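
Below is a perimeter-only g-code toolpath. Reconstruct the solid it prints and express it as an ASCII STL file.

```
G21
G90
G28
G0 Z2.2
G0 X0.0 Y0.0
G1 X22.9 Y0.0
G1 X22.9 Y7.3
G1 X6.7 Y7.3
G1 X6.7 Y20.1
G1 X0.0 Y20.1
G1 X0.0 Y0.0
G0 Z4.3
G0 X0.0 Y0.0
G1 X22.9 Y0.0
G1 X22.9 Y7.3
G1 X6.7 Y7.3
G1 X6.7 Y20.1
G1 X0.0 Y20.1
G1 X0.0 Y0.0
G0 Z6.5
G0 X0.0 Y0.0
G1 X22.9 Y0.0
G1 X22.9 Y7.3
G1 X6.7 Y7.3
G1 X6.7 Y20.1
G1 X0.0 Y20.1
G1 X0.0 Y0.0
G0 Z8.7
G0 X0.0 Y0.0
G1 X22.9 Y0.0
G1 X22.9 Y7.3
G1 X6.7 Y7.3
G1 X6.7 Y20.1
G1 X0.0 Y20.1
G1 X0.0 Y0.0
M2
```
solid part
  facet normal 0.0000 0.0000 -1.0000
    outer loop
      vertex 22.9 7.3 0.0
      vertex 22.9 0.0 0.0
      vertex 0.0 0.0 0.0
    endloop
  endfacet
  facet normal 0.0000 0.0000 -1.0000
    outer loop
      vertex 6.7 7.3 0.0
      vertex 22.9 7.3 0.0
      vertex 0.0 0.0 0.0
    endloop
  endfacet
  facet normal 0.0000 0.0000 -1.0000
    outer loop
      vertex 6.7 20.1 0.0
      vertex 6.7 7.3 0.0
      vertex 0.0 0.0 0.0
    endloop
  endfacet
  facet normal 0.0000 0.0000 -1.0000
    outer loop
      vertex 0.0 20.1 0.0
      vertex 6.7 20.1 0.0
      vertex 0.0 0.0 0.0
    endloop
  endfacet
  facet normal 0.0000 0.0000 1.0000
    outer loop
      vertex 0.0 0.0 8.7
      vertex 22.9 0.0 8.7
      vertex 22.9 7.3 8.7
    endloop
  endfacet
  facet normal 0.0000 0.0000 1.0000
    outer loop
      vertex 0.0 0.0 8.7
      vertex 22.9 7.3 8.7
      vertex 6.7 7.3 8.7
    endloop
  endfacet
  facet normal 0.0000 0.0000 1.0000
    outer loop
      vertex 0.0 0.0 8.7
      vertex 6.7 7.3 8.7
      vertex 6.7 20.1 8.7
    endloop
  endfacet
  facet normal 0.0000 0.0000 1.0000
    outer loop
      vertex 0.0 0.0 8.7
      vertex 6.7 20.1 8.7
      vertex 0.0 20.1 8.7
    endloop
  endfacet
  facet normal 0.0000 -1.0000 0.0000
    outer loop
      vertex 0.0 0.0 0.0
      vertex 22.9 0.0 0.0
      vertex 22.9 0.0 8.7
    endloop
  endfacet
  facet normal 0.0000 -1.0000 0.0000
    outer loop
      vertex 0.0 0.0 0.0
      vertex 22.9 0.0 8.7
      vertex 0.0 0.0 8.7
    endloop
  endfacet
  facet normal 1.0000 0.0000 0.0000
    outer loop
      vertex 22.9 0.0 0.0
      vertex 22.9 7.3 0.0
      vertex 22.9 7.3 8.7
    endloop
  endfacet
  facet normal 1.0000 0.0000 0.0000
    outer loop
      vertex 22.9 0.0 0.0
      vertex 22.9 7.3 8.7
      vertex 22.9 0.0 8.7
    endloop
  endfacet
  facet normal 0.0000 1.0000 0.0000
    outer loop
      vertex 22.9 7.3 0.0
      vertex 6.7 7.3 0.0
      vertex 6.7 7.3 8.7
    endloop
  endfacet
  facet normal 0.0000 1.0000 0.0000
    outer loop
      vertex 22.9 7.3 0.0
      vertex 6.7 7.3 8.7
      vertex 22.9 7.3 8.7
    endloop
  endfacet
  facet normal 1.0000 0.0000 0.0000
    outer loop
      vertex 6.7 7.3 0.0
      vertex 6.7 20.1 0.0
      vertex 6.7 20.1 8.7
    endloop
  endfacet
  facet normal 1.0000 0.0000 0.0000
    outer loop
      vertex 6.7 7.3 0.0
      vertex 6.7 20.1 8.7
      vertex 6.7 7.3 8.7
    endloop
  endfacet
  facet normal 0.0000 1.0000 0.0000
    outer loop
      vertex 6.7 20.1 0.0
      vertex 0.0 20.1 0.0
      vertex 0.0 20.1 8.7
    endloop
  endfacet
  facet normal 0.0000 1.0000 0.0000
    outer loop
      vertex 6.7 20.1 0.0
      vertex 0.0 20.1 8.7
      vertex 6.7 20.1 8.7
    endloop
  endfacet
  facet normal -1.0000 0.0000 0.0000
    outer loop
      vertex 0.0 20.1 0.0
      vertex 0.0 0.0 0.0
      vertex 0.0 0.0 8.7
    endloop
  endfacet
  facet normal -1.0000 0.0000 0.0000
    outer loop
      vertex 0.0 20.1 0.0
      vertex 0.0 0.0 8.7
      vertex 0.0 20.1 8.7
    endloop
  endfacet
endsolid part

The G0 Z moves step by Δz≈2.2 mm. Every layer's G1 loop is the same polygon, so the solid is a straight extrusion of it from z=0 to z≈8.7. Closing with flat bottom and top caps and triangulating gives 20 facets — an L-shaped prism: outer 22.9 × 20.1 mm, arm thicknesses ≈ 7.3 mm (horizontal) and 6.7 mm (vertical), extruded 8.7 mm in z.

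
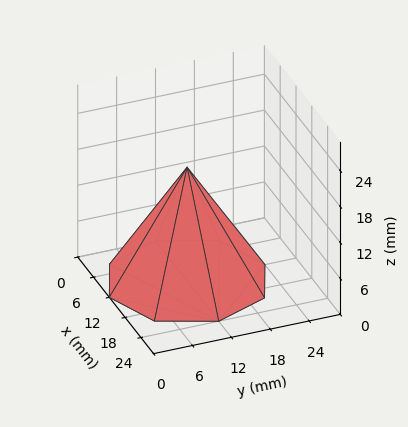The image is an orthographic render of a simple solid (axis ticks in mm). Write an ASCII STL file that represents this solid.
Reading the render: the shape is a regular 8-sided pyramid, base circumscribed radius ≈ 12 mm, apex at z ≈ 19 mm (dimensions read to the nearest mm from the axis ticks). For the STL, each face is triangulated and given an outward normal.

solid part
  facet normal 0.0000 0.0000 -1.0000
    outer loop
      vertex 12.0 24.0 0.0
      vertex 20.5 20.5 0.0
      vertex 24.0 12.0 0.0
    endloop
  endfacet
  facet normal 0.0000 0.0000 -1.0000
    outer loop
      vertex 3.5 20.5 0.0
      vertex 12.0 24.0 0.0
      vertex 24.0 12.0 0.0
    endloop
  endfacet
  facet normal 0.0000 0.0000 -1.0000
    outer loop
      vertex 0.0 12.0 0.0
      vertex 3.5 20.5 0.0
      vertex 24.0 12.0 0.0
    endloop
  endfacet
  facet normal 0.0000 0.0000 -1.0000
    outer loop
      vertex 3.5 3.5 0.0
      vertex 0.0 12.0 0.0
      vertex 24.0 12.0 0.0
    endloop
  endfacet
  facet normal 0.0000 0.0000 -1.0000
    outer loop
      vertex 12.0 0.0 0.0
      vertex 3.5 3.5 0.0
      vertex 24.0 12.0 0.0
    endloop
  endfacet
  facet normal 0.0000 0.0000 -1.0000
    outer loop
      vertex 20.5 3.5 0.0
      vertex 12.0 0.0 0.0
      vertex 24.0 12.0 0.0
    endloop
  endfacet
  facet normal 0.7985 0.3288 0.5043
    outer loop
      vertex 24.0 12.0 0.0
      vertex 20.5 20.5 0.0
      vertex 12.0 12.0 19.0
    endloop
  endfacet
  facet normal 0.3288 0.7985 0.5043
    outer loop
      vertex 20.5 20.5 0.0
      vertex 12.0 24.0 0.0
      vertex 12.0 12.0 19.0
    endloop
  endfacet
  facet normal -0.3288 0.7985 0.5043
    outer loop
      vertex 12.0 24.0 0.0
      vertex 3.5 20.5 0.0
      vertex 12.0 12.0 19.0
    endloop
  endfacet
  facet normal -0.7985 0.3288 0.5043
    outer loop
      vertex 3.5 20.5 0.0
      vertex 0.0 12.0 0.0
      vertex 12.0 12.0 19.0
    endloop
  endfacet
  facet normal -0.7985 -0.3288 0.5043
    outer loop
      vertex 0.0 12.0 0.0
      vertex 3.5 3.5 0.0
      vertex 12.0 12.0 19.0
    endloop
  endfacet
  facet normal -0.3288 -0.7985 0.5043
    outer loop
      vertex 3.5 3.5 0.0
      vertex 12.0 0.0 0.0
      vertex 12.0 12.0 19.0
    endloop
  endfacet
  facet normal 0.3288 -0.7985 0.5043
    outer loop
      vertex 12.0 0.0 0.0
      vertex 20.5 3.5 0.0
      vertex 12.0 12.0 19.0
    endloop
  endfacet
  facet normal 0.7985 -0.3288 0.5043
    outer loop
      vertex 20.5 3.5 0.0
      vertex 24.0 12.0 0.0
      vertex 12.0 12.0 19.0
    endloop
  endfacet
endsolid part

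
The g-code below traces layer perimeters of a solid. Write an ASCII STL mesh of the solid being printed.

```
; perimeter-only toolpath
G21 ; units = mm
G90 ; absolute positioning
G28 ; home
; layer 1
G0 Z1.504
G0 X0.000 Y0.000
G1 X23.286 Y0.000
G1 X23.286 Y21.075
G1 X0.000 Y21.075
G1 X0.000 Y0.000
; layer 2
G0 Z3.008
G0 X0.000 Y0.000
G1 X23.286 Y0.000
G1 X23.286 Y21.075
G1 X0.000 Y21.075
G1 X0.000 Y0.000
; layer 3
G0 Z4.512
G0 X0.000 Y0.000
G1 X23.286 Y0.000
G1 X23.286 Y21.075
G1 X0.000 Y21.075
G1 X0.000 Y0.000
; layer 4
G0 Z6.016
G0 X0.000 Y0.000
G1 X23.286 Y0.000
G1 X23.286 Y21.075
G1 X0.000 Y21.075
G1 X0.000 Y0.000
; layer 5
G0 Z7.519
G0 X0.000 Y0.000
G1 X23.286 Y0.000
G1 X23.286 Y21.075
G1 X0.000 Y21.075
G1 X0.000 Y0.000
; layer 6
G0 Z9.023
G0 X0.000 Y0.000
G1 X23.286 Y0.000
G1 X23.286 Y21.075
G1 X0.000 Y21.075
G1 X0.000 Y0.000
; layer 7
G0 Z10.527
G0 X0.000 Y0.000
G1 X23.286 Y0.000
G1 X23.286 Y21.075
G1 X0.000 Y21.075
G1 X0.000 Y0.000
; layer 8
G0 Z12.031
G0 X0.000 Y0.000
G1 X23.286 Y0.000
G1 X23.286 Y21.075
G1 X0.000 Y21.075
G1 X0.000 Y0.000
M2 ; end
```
solid part
  facet normal 0.0000 0.0000 -1.0000
    outer loop
      vertex 23.286 21.075 0.000
      vertex 23.286 0.000 0.000
      vertex 0.000 0.000 0.000
    endloop
  endfacet
  facet normal 0.0000 0.0000 -1.0000
    outer loop
      vertex 0.000 21.075 0.000
      vertex 23.286 21.075 0.000
      vertex 0.000 0.000 0.000
    endloop
  endfacet
  facet normal 0.0000 0.0000 1.0000
    outer loop
      vertex 0.000 0.000 12.031
      vertex 23.286 0.000 12.031
      vertex 23.286 21.075 12.031
    endloop
  endfacet
  facet normal 0.0000 0.0000 1.0000
    outer loop
      vertex 0.000 0.000 12.031
      vertex 23.286 21.075 12.031
      vertex 0.000 21.075 12.031
    endloop
  endfacet
  facet normal 0.0000 -1.0000 0.0000
    outer loop
      vertex 0.000 0.000 0.000
      vertex 23.286 0.000 0.000
      vertex 23.286 0.000 12.031
    endloop
  endfacet
  facet normal 0.0000 -1.0000 0.0000
    outer loop
      vertex 0.000 0.000 0.000
      vertex 23.286 0.000 12.031
      vertex 0.000 0.000 12.031
    endloop
  endfacet
  facet normal 0.0000 1.0000 0.0000
    outer loop
      vertex 23.286 21.075 12.031
      vertex 23.286 21.075 0.000
      vertex 0.000 21.075 0.000
    endloop
  endfacet
  facet normal 0.0000 1.0000 0.0000
    outer loop
      vertex 0.000 21.075 12.031
      vertex 23.286 21.075 12.031
      vertex 0.000 21.075 0.000
    endloop
  endfacet
  facet normal -1.0000 0.0000 0.0000
    outer loop
      vertex 0.000 21.075 12.031
      vertex 0.000 21.075 0.000
      vertex 0.000 0.000 0.000
    endloop
  endfacet
  facet normal -1.0000 0.0000 0.0000
    outer loop
      vertex 0.000 0.000 12.031
      vertex 0.000 21.075 12.031
      vertex 0.000 0.000 0.000
    endloop
  endfacet
  facet normal 1.0000 0.0000 0.0000
    outer loop
      vertex 23.286 0.000 0.000
      vertex 23.286 21.075 0.000
      vertex 23.286 21.075 12.031
    endloop
  endfacet
  facet normal 1.0000 0.0000 0.0000
    outer loop
      vertex 23.286 0.000 0.000
      vertex 23.286 21.075 12.031
      vertex 23.286 0.000 12.031
    endloop
  endfacet
endsolid part

The G0 Z moves step by Δz≈1.504 mm. Every layer's G1 loop is the same polygon, so the solid is a straight extrusion of it from z=0 to z≈12. Closing with flat bottom and top caps and triangulating gives 12 facets — a rectangular box, roughly 23.3 × 21.1 mm footprint and 12 mm tall.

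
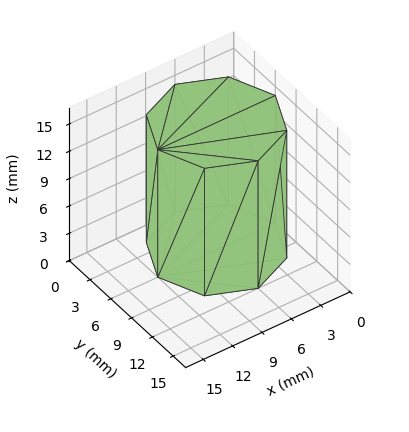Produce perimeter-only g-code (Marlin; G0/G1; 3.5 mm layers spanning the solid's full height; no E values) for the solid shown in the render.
Reading the render: the shape is a regular 8-sided prism (a cylinder approximated with 8 flat sides), circumscribed radius ≈ 6 mm, height ≈ 14 mm (dimensions read to the nearest mm from the axis ticks). For the g-code, the solid's height is divided into equal slices at the stated Δz and each level perimeter traced with G1 moves after a G0 lift.

; perimeter-only toolpath
G21 ; units = mm
G90 ; absolute positioning
G28 ; home
; layer 1
G0 Z3.5
G0 X12.0 Y6.0
G1 X10.2 Y10.2
G1 X6.0 Y12.0
G1 X1.8 Y10.2
G1 X0.0 Y6.0
G1 X1.8 Y1.8
G1 X6.0 Y0.0
G1 X10.2 Y1.8
G1 X12.0 Y6.0
; layer 2
G0 Z7.0
G0 X12.0 Y6.0
G1 X10.2 Y10.2
G1 X6.0 Y12.0
G1 X1.8 Y10.2
G1 X0.0 Y6.0
G1 X1.8 Y1.8
G1 X6.0 Y0.0
G1 X10.2 Y1.8
G1 X12.0 Y6.0
; layer 3
G0 Z10.5
G0 X12.0 Y6.0
G1 X10.2 Y10.2
G1 X6.0 Y12.0
G1 X1.8 Y10.2
G1 X0.0 Y6.0
G1 X1.8 Y1.8
G1 X6.0 Y0.0
G1 X10.2 Y1.8
G1 X12.0 Y6.0
; layer 4
G0 Z14.0
G0 X12.0 Y6.0
G1 X10.2 Y10.2
G1 X6.0 Y12.0
G1 X1.8 Y10.2
G1 X0.0 Y6.0
G1 X1.8 Y1.8
G1 X6.0 Y0.0
G1 X10.2 Y1.8
G1 X12.0 Y6.0
M2 ; end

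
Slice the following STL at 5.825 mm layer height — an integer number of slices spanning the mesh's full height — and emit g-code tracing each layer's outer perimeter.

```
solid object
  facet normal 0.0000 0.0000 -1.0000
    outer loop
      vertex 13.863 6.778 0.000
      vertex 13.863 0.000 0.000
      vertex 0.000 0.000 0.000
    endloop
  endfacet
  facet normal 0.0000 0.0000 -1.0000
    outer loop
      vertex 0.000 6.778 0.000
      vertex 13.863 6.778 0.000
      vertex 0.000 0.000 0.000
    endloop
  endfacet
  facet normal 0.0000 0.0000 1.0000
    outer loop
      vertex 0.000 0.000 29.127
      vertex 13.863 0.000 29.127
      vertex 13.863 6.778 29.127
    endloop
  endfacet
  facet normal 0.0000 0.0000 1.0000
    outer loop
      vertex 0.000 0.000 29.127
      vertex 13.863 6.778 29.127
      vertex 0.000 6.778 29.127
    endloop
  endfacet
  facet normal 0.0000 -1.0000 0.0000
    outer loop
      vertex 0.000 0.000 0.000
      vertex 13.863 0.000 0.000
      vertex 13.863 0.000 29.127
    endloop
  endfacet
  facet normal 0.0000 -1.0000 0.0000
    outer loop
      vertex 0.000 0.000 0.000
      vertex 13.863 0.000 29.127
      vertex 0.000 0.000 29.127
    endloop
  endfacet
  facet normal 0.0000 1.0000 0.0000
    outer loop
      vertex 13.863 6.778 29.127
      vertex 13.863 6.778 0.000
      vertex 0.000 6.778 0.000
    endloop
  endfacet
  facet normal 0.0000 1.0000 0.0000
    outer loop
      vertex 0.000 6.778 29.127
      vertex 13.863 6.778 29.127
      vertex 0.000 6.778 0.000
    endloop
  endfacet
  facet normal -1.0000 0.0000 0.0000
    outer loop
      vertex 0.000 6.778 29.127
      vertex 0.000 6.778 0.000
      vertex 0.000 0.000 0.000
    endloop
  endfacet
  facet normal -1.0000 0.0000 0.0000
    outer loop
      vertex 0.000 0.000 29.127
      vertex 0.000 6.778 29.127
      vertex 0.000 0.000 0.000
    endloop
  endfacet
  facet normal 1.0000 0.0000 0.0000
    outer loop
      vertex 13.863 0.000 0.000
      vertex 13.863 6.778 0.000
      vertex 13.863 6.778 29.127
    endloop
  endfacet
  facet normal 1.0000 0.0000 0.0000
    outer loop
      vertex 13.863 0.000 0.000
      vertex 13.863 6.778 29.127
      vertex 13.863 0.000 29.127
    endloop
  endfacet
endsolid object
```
; perimeter-only toolpath
G21 ; units = mm
G90 ; absolute positioning
G28 ; home
; layer 1
G0 Z5.825
G0 X0.000 Y0.000
G1 X13.863 Y0.000
G1 X13.863 Y6.778
G1 X0.000 Y6.778
G1 X0.000 Y0.000
; layer 2
G0 Z11.651
G0 X0.000 Y0.000
G1 X13.863 Y0.000
G1 X13.863 Y6.778
G1 X0.000 Y6.778
G1 X0.000 Y0.000
; layer 3
G0 Z17.476
G0 X0.000 Y0.000
G1 X13.863 Y0.000
G1 X13.863 Y6.778
G1 X0.000 Y6.778
G1 X0.000 Y0.000
; layer 4
G0 Z23.302
G0 X0.000 Y0.000
G1 X13.863 Y0.000
G1 X13.863 Y6.778
G1 X0.000 Y6.778
G1 X0.000 Y0.000
; layer 5
G0 Z29.127
G0 X0.000 Y0.000
G1 X13.863 Y0.000
G1 X13.863 Y6.778
G1 X0.000 Y6.778
G1 X0.000 Y0.000
M2 ; end

The solid is a rectangular box, roughly 13.9 × 6.78 mm footprint and 29.1 mm tall. Slicing at Δz = 5.825 mm — 5 equal slices spanning the solid's height, so layer i sits at z = i·h/5 — gives 5 non-empty perimeters. Each is a 4-segment closed polygon; G0 lifts to the layer z and rapids to the start vertex, then G1 traces the edges.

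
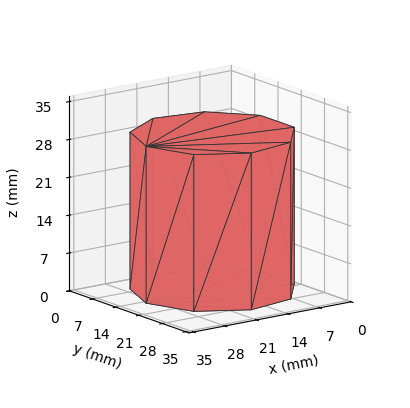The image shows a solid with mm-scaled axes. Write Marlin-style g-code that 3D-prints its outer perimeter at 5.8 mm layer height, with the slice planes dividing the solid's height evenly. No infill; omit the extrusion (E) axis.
Reading the render: the shape is a regular 9-sided prism (a cylinder approximated with 9 flat sides), circumscribed radius ≈ 15 mm, height ≈ 29 mm (dimensions read to the nearest mm from the axis ticks). For the g-code, the solid's height is divided into equal slices at the stated Δz and each level perimeter traced with G1 moves after a G0 lift.

; perimeter-only toolpath
G21 ; units = mm
G90 ; absolute positioning
G28 ; home
; layer 1
G0 Z5.8
G0 X30.0 Y15.0
G1 X26.5 Y24.6
G1 X17.6 Y29.8
G1 X7.5 Y28.0
G1 X0.9 Y20.1
G1 X0.9 Y9.9
G1 X7.5 Y2.0
G1 X17.6 Y0.2
G1 X26.5 Y5.4
G1 X30.0 Y15.0
; layer 2
G0 Z11.6
G0 X30.0 Y15.0
G1 X26.5 Y24.6
G1 X17.6 Y29.8
G1 X7.5 Y28.0
G1 X0.9 Y20.1
G1 X0.9 Y9.9
G1 X7.5 Y2.0
G1 X17.6 Y0.2
G1 X26.5 Y5.4
G1 X30.0 Y15.0
; layer 3
G0 Z17.4
G0 X30.0 Y15.0
G1 X26.5 Y24.6
G1 X17.6 Y29.8
G1 X7.5 Y28.0
G1 X0.9 Y20.1
G1 X0.9 Y9.9
G1 X7.5 Y2.0
G1 X17.6 Y0.2
G1 X26.5 Y5.4
G1 X30.0 Y15.0
; layer 4
G0 Z23.2
G0 X30.0 Y15.0
G1 X26.5 Y24.6
G1 X17.6 Y29.8
G1 X7.5 Y28.0
G1 X0.9 Y20.1
G1 X0.9 Y9.9
G1 X7.5 Y2.0
G1 X17.6 Y0.2
G1 X26.5 Y5.4
G1 X30.0 Y15.0
; layer 5
G0 Z29.0
G0 X30.0 Y15.0
G1 X26.5 Y24.6
G1 X17.6 Y29.8
G1 X7.5 Y28.0
G1 X0.9 Y20.1
G1 X0.9 Y9.9
G1 X7.5 Y2.0
G1 X17.6 Y0.2
G1 X26.5 Y5.4
G1 X30.0 Y15.0
M2 ; end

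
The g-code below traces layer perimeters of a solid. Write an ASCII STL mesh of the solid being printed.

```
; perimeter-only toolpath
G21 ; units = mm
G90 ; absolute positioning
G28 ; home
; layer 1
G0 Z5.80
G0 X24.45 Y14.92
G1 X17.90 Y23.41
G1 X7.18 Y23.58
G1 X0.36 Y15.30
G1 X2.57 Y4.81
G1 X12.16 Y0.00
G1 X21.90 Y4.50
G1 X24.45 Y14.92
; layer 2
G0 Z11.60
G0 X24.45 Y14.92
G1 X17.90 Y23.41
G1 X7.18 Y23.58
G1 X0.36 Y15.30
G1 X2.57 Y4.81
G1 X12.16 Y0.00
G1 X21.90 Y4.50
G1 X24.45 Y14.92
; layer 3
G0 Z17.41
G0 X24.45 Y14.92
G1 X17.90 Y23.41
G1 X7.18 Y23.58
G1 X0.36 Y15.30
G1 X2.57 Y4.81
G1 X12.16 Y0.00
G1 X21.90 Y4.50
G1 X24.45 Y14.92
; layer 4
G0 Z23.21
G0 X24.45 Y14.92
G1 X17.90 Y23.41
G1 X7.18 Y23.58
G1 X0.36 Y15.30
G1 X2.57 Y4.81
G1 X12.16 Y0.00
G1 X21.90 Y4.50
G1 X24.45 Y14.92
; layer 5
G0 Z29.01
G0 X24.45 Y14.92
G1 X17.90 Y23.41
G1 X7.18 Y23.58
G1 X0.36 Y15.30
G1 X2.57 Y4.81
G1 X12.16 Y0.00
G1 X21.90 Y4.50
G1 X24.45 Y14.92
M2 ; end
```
solid part
  facet normal 0.0000 0.0000 -1.0000
    outer loop
      vertex 7.18 23.58 0.00
      vertex 17.90 23.41 0.00
      vertex 24.45 14.92 0.00
    endloop
  endfacet
  facet normal 0.0000 0.0000 -1.0000
    outer loop
      vertex 0.36 15.30 0.00
      vertex 7.18 23.58 0.00
      vertex 24.45 14.92 0.00
    endloop
  endfacet
  facet normal 0.0000 0.0000 -1.0000
    outer loop
      vertex 2.57 4.81 0.00
      vertex 0.36 15.30 0.00
      vertex 24.45 14.92 0.00
    endloop
  endfacet
  facet normal 0.0000 0.0000 -1.0000
    outer loop
      vertex 12.16 0.00 0.00
      vertex 2.57 4.81 0.00
      vertex 24.45 14.92 0.00
    endloop
  endfacet
  facet normal 0.0000 0.0000 -1.0000
    outer loop
      vertex 21.90 4.50 0.00
      vertex 12.16 0.00 0.00
      vertex 24.45 14.92 0.00
    endloop
  endfacet
  facet normal 0.0000 0.0000 1.0000
    outer loop
      vertex 24.45 14.92 29.01
      vertex 17.90 23.41 29.01
      vertex 7.18 23.58 29.01
    endloop
  endfacet
  facet normal 0.0000 0.0000 1.0000
    outer loop
      vertex 24.45 14.92 29.01
      vertex 7.18 23.58 29.01
      vertex 0.36 15.30 29.01
    endloop
  endfacet
  facet normal 0.0000 0.0000 1.0000
    outer loop
      vertex 24.45 14.92 29.01
      vertex 0.36 15.30 29.01
      vertex 2.57 4.81 29.01
    endloop
  endfacet
  facet normal 0.0000 0.0000 1.0000
    outer loop
      vertex 24.45 14.92 29.01
      vertex 2.57 4.81 29.01
      vertex 12.16 0.00 29.01
    endloop
  endfacet
  facet normal 0.0000 0.0000 1.0000
    outer loop
      vertex 24.45 14.92 29.01
      vertex 12.16 0.00 29.01
      vertex 21.90 4.50 29.01
    endloop
  endfacet
  facet normal 0.7918 0.6108 0.0000
    outer loop
      vertex 24.45 14.92 0.00
      vertex 17.90 23.41 0.00
      vertex 17.90 23.41 29.01
    endloop
  endfacet
  facet normal 0.7918 0.6108 0.0000
    outer loop
      vertex 24.45 14.92 0.00
      vertex 17.90 23.41 29.01
      vertex 24.45 14.92 29.01
    endloop
  endfacet
  facet normal 0.0159 0.9999 0.0000
    outer loop
      vertex 17.90 23.41 0.00
      vertex 7.18 23.58 0.00
      vertex 7.18 23.58 29.01
    endloop
  endfacet
  facet normal 0.0159 0.9999 0.0000
    outer loop
      vertex 17.90 23.41 0.00
      vertex 7.18 23.58 29.01
      vertex 17.90 23.41 29.01
    endloop
  endfacet
  facet normal -0.7719 0.6358 0.0000
    outer loop
      vertex 7.18 23.58 0.00
      vertex 0.36 15.30 0.00
      vertex 0.36 15.30 29.01
    endloop
  endfacet
  facet normal -0.7719 0.6358 0.0000
    outer loop
      vertex 7.18 23.58 0.00
      vertex 0.36 15.30 29.01
      vertex 7.18 23.58 29.01
    endloop
  endfacet
  facet normal -0.9785 -0.2062 0.0000
    outer loop
      vertex 0.36 15.30 0.00
      vertex 2.57 4.81 0.00
      vertex 2.57 4.81 29.01
    endloop
  endfacet
  facet normal -0.9785 -0.2062 0.0000
    outer loop
      vertex 0.36 15.30 0.00
      vertex 2.57 4.81 29.01
      vertex 0.36 15.30 29.01
    endloop
  endfacet
  facet normal -0.4483 -0.8939 0.0000
    outer loop
      vertex 2.57 4.81 0.00
      vertex 12.16 0.00 0.00
      vertex 12.16 0.00 29.01
    endloop
  endfacet
  facet normal -0.4483 -0.8939 0.0000
    outer loop
      vertex 2.57 4.81 0.00
      vertex 12.16 0.00 29.01
      vertex 2.57 4.81 29.01
    endloop
  endfacet
  facet normal 0.4194 -0.9078 0.0000
    outer loop
      vertex 12.16 0.00 0.00
      vertex 21.90 4.50 0.00
      vertex 21.90 4.50 29.01
    endloop
  endfacet
  facet normal 0.4194 -0.9078 0.0000
    outer loop
      vertex 12.16 0.00 0.00
      vertex 21.90 4.50 29.01
      vertex 12.16 0.00 29.01
    endloop
  endfacet
  facet normal 0.9713 -0.2377 0.0000
    outer loop
      vertex 21.90 4.50 0.00
      vertex 24.45 14.92 0.00
      vertex 24.45 14.92 29.01
    endloop
  endfacet
  facet normal 0.9713 -0.2377 0.0000
    outer loop
      vertex 21.90 4.50 0.00
      vertex 24.45 14.92 29.01
      vertex 21.90 4.50 29.01
    endloop
  endfacet
endsolid part

The G0 Z moves step by Δz≈5.80 mm. Every layer's G1 loop is the same polygon, so the solid is a straight extrusion of it from z=0 to z≈29. Closing with flat bottom and top caps and triangulating gives 24 facets — a regular 7-sided prism (a cylinder approximated with 7 flat sides), circumscribed radius ≈ 12.4 mm, height ≈ 29 mm.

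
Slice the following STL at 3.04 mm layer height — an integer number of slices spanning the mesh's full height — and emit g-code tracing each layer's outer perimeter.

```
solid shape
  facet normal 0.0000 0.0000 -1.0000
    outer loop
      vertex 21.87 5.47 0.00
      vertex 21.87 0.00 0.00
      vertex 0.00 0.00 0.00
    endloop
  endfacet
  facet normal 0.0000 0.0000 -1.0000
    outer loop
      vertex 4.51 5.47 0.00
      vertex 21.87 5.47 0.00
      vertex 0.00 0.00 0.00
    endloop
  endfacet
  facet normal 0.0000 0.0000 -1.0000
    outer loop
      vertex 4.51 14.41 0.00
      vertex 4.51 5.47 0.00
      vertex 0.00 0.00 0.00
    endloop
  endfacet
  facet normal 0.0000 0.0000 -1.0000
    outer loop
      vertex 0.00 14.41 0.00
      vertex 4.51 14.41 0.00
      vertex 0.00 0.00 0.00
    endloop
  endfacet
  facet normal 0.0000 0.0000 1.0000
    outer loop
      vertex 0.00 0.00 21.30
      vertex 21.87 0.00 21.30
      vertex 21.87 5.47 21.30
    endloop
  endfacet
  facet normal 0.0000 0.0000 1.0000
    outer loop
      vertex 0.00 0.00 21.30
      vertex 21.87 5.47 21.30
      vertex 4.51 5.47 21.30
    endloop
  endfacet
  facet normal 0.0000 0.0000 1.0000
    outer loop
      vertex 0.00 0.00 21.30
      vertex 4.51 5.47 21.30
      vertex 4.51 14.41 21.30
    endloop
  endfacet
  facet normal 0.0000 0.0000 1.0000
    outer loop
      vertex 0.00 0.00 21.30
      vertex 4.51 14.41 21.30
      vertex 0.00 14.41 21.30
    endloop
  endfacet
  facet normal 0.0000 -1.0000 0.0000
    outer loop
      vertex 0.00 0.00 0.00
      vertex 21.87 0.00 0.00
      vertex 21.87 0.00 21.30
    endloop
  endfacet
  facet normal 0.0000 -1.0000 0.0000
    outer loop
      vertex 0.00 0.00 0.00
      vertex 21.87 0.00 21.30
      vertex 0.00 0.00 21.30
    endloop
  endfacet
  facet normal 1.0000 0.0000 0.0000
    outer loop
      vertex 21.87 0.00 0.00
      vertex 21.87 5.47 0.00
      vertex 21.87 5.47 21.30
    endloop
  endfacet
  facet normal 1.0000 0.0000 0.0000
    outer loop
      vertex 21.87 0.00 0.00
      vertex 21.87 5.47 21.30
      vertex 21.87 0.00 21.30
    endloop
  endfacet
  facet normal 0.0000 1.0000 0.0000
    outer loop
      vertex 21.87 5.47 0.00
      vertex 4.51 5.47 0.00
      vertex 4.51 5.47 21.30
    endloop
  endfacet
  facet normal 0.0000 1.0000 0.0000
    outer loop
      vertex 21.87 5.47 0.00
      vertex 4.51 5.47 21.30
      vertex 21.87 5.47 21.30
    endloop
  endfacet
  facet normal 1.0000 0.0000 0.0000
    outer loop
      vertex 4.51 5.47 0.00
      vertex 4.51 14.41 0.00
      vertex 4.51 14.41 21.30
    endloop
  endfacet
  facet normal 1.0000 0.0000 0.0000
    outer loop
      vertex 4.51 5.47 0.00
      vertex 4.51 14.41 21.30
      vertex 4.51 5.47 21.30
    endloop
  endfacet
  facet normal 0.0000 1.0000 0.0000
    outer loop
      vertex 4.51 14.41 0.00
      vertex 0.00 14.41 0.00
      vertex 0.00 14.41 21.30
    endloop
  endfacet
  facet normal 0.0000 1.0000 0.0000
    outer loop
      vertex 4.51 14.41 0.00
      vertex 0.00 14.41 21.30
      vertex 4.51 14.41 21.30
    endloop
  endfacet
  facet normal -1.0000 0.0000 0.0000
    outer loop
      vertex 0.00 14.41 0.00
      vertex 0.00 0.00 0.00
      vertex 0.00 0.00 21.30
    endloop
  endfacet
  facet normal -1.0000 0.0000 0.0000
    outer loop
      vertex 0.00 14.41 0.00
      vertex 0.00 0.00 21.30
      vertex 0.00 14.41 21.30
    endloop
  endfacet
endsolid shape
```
; perimeter-only toolpath
G21 ; units = mm
G90 ; absolute positioning
G28 ; home
; layer 1
G0 Z3.04
G0 X0.00 Y0.00
G1 X21.87 Y0.00
G1 X21.87 Y5.47
G1 X4.51 Y5.47
G1 X4.51 Y14.41
G1 X0.00 Y14.41
G1 X0.00 Y0.00
; layer 2
G0 Z6.09
G0 X0.00 Y0.00
G1 X21.87 Y0.00
G1 X21.87 Y5.47
G1 X4.51 Y5.47
G1 X4.51 Y14.41
G1 X0.00 Y14.41
G1 X0.00 Y0.00
; layer 3
G0 Z9.13
G0 X0.00 Y0.00
G1 X21.87 Y0.00
G1 X21.87 Y5.47
G1 X4.51 Y5.47
G1 X4.51 Y14.41
G1 X0.00 Y14.41
G1 X0.00 Y0.00
; layer 4
G0 Z12.17
G0 X0.00 Y0.00
G1 X21.87 Y0.00
G1 X21.87 Y5.47
G1 X4.51 Y5.47
G1 X4.51 Y14.41
G1 X0.00 Y14.41
G1 X0.00 Y0.00
; layer 5
G0 Z15.21
G0 X0.00 Y0.00
G1 X21.87 Y0.00
G1 X21.87 Y5.47
G1 X4.51 Y5.47
G1 X4.51 Y14.41
G1 X0.00 Y14.41
G1 X0.00 Y0.00
; layer 6
G0 Z18.26
G0 X0.00 Y0.00
G1 X21.87 Y0.00
G1 X21.87 Y5.47
G1 X4.51 Y5.47
G1 X4.51 Y14.41
G1 X0.00 Y14.41
G1 X0.00 Y0.00
; layer 7
G0 Z21.30
G0 X0.00 Y0.00
G1 X21.87 Y0.00
G1 X21.87 Y5.47
G1 X4.51 Y5.47
G1 X4.51 Y14.41
G1 X0.00 Y14.41
G1 X0.00 Y0.00
M2 ; end

The solid is an L-shaped prism: outer 21.9 × 14.4 mm, arm thicknesses ≈ 5.47 mm (horizontal) and 4.51 mm (vertical), extruded 21.3 mm in z. Slicing at Δz = 3.04 mm — 7 equal slices spanning the solid's height, so layer i sits at z = i·h/7 — gives 7 non-empty perimeters. Each is a 6-segment closed polygon; G0 lifts to the layer z and rapids to the start vertex, then G1 traces the edges.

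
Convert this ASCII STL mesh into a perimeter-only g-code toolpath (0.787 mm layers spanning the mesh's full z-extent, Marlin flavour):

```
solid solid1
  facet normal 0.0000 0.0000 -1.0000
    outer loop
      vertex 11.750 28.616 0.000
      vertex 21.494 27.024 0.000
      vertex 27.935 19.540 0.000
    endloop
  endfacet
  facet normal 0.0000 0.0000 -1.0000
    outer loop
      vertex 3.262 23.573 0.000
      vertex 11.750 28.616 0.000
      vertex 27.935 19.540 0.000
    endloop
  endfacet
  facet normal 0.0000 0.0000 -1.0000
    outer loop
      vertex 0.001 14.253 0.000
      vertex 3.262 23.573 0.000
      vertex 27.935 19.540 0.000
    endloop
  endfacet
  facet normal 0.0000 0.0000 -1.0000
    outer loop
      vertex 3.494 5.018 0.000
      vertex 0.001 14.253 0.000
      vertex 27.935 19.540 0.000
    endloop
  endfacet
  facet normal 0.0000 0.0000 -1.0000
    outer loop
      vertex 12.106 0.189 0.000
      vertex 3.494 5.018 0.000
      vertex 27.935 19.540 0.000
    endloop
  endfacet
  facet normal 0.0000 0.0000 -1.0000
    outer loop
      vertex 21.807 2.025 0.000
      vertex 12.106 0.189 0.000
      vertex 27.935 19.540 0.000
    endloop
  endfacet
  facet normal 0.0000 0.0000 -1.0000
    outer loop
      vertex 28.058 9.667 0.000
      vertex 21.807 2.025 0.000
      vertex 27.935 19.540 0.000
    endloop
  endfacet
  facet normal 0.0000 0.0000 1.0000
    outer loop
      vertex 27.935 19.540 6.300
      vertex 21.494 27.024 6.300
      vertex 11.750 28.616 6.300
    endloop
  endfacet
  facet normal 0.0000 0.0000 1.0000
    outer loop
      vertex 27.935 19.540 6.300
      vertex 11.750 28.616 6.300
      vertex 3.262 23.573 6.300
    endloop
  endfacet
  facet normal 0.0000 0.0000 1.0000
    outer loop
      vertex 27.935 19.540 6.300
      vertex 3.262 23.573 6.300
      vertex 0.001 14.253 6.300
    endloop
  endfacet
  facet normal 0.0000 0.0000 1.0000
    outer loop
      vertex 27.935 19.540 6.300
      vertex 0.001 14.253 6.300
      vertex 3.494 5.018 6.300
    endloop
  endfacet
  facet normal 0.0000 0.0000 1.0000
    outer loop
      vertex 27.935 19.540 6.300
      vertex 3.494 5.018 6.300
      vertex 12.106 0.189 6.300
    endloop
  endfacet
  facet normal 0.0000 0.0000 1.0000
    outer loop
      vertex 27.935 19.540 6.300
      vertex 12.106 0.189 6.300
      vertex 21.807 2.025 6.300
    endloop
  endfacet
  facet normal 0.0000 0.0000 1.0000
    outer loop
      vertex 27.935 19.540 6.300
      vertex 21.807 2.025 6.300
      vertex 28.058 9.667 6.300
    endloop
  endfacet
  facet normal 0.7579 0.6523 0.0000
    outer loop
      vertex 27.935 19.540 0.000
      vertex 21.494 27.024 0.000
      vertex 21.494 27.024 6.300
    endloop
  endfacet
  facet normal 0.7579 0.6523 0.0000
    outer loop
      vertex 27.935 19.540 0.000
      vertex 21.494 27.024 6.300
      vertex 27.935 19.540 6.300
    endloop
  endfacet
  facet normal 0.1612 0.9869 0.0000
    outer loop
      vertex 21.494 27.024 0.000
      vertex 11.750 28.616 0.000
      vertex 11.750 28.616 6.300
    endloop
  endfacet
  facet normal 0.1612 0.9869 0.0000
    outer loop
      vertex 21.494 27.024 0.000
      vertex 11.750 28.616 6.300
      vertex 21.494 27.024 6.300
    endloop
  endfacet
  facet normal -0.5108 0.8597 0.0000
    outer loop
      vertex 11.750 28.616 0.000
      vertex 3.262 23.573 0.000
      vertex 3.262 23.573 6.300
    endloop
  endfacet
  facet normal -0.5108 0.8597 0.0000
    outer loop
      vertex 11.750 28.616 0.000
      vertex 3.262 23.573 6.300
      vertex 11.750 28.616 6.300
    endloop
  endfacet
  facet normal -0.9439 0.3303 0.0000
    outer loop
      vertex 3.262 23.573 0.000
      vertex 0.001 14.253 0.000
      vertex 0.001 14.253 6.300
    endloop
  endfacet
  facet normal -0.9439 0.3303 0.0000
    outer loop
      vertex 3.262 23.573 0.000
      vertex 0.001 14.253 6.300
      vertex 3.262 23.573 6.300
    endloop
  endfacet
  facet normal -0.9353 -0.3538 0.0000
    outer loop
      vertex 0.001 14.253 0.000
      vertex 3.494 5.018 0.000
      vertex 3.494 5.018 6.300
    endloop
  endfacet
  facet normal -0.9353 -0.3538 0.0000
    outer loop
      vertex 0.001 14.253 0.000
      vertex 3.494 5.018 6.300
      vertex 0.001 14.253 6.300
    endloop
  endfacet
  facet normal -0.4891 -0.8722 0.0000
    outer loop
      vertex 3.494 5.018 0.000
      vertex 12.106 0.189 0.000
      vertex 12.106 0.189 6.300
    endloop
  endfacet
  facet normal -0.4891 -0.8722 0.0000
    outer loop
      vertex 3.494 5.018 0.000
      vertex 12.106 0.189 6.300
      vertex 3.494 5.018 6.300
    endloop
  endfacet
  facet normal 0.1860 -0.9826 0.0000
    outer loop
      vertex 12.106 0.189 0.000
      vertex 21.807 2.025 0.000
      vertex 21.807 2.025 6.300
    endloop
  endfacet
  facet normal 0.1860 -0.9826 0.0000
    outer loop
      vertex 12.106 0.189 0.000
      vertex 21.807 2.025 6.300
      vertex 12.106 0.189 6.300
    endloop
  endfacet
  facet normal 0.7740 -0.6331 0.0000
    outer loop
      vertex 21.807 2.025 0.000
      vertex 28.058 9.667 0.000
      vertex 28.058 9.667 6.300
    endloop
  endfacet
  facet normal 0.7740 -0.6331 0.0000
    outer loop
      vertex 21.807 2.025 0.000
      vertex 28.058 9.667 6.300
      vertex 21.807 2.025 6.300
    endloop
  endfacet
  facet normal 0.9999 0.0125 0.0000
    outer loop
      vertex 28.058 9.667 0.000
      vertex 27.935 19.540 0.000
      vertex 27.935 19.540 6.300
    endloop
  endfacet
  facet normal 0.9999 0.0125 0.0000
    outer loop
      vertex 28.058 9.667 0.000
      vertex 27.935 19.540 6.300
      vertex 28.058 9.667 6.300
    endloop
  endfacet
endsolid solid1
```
; perimeter-only toolpath
G21 ; units = mm
G90 ; absolute positioning
G28 ; home
; layer 1
G0 Z0.787
G0 X27.935 Y19.540
G1 X21.494 Y27.024
G1 X11.750 Y28.616
G1 X3.262 Y23.573
G1 X0.001 Y14.253
G1 X3.494 Y5.018
G1 X12.106 Y0.189
G1 X21.807 Y2.025
G1 X28.058 Y9.667
G1 X27.935 Y19.540
; layer 2
G0 Z1.575
G0 X27.935 Y19.540
G1 X21.494 Y27.024
G1 X11.750 Y28.616
G1 X3.262 Y23.573
G1 X0.001 Y14.253
G1 X3.494 Y5.018
G1 X12.106 Y0.189
G1 X21.807 Y2.025
G1 X28.058 Y9.667
G1 X27.935 Y19.540
; layer 3
G0 Z2.362
G0 X27.935 Y19.540
G1 X21.494 Y27.024
G1 X11.750 Y28.616
G1 X3.262 Y23.573
G1 X0.001 Y14.253
G1 X3.494 Y5.018
G1 X12.106 Y0.189
G1 X21.807 Y2.025
G1 X28.058 Y9.667
G1 X27.935 Y19.540
; layer 4
G0 Z3.150
G0 X27.935 Y19.540
G1 X21.494 Y27.024
G1 X11.750 Y28.616
G1 X3.262 Y23.573
G1 X0.001 Y14.253
G1 X3.494 Y5.018
G1 X12.106 Y0.189
G1 X21.807 Y2.025
G1 X28.058 Y9.667
G1 X27.935 Y19.540
; layer 5
G0 Z3.938
G0 X27.935 Y19.540
G1 X21.494 Y27.024
G1 X11.750 Y28.616
G1 X3.262 Y23.573
G1 X0.001 Y14.253
G1 X3.494 Y5.018
G1 X12.106 Y0.189
G1 X21.807 Y2.025
G1 X28.058 Y9.667
G1 X27.935 Y19.540
; layer 6
G0 Z4.725
G0 X27.935 Y19.540
G1 X21.494 Y27.024
G1 X11.750 Y28.616
G1 X3.262 Y23.573
G1 X0.001 Y14.253
G1 X3.494 Y5.018
G1 X12.106 Y0.189
G1 X21.807 Y2.025
G1 X28.058 Y9.667
G1 X27.935 Y19.540
; layer 7
G0 Z5.513
G0 X27.935 Y19.540
G1 X21.494 Y27.024
G1 X11.750 Y28.616
G1 X3.262 Y23.573
G1 X0.001 Y14.253
G1 X3.494 Y5.018
G1 X12.106 Y0.189
G1 X21.807 Y2.025
G1 X28.058 Y9.667
G1 X27.935 Y19.540
; layer 8
G0 Z6.300
G0 X27.935 Y19.540
G1 X21.494 Y27.024
G1 X11.750 Y28.616
G1 X3.262 Y23.573
G1 X0.001 Y14.253
G1 X3.494 Y5.018
G1 X12.106 Y0.189
G1 X21.807 Y2.025
G1 X28.058 Y9.667
G1 X27.935 Y19.540
M2 ; end

The solid is a regular 9-sided prism (a cylinder approximated with 9 flat sides), circumscribed radius ≈ 14.4 mm, height ≈ 6.3 mm. Slicing at Δz = 0.787 mm — 8 equal slices spanning the solid's height, so layer i sits at z = i·h/8 — gives 8 non-empty perimeters. Each is a 9-segment closed polygon; G0 lifts to the layer z and rapids to the start vertex, then G1 traces the edges.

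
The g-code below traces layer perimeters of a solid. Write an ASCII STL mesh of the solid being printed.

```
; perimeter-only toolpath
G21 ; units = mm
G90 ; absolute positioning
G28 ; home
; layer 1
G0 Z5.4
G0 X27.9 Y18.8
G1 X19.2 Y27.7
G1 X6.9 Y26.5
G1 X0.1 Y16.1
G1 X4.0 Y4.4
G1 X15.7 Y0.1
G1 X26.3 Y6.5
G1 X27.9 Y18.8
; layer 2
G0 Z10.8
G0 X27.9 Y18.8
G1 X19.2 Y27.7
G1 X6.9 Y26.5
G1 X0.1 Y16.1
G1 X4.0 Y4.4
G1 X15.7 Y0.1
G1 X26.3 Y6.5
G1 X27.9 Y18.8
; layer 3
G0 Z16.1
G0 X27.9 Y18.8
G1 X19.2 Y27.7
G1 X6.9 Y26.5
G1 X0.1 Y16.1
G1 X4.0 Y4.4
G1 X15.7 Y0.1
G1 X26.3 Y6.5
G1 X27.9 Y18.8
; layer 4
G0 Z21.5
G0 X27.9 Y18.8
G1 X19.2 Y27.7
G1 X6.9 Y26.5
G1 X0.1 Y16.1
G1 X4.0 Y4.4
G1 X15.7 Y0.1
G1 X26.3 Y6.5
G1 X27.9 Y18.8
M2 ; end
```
solid part
  facet normal 0.0000 0.0000 -1.0000
    outer loop
      vertex 6.9 26.5 0.0
      vertex 19.2 27.7 0.0
      vertex 27.9 18.8 0.0
    endloop
  endfacet
  facet normal 0.0000 0.0000 -1.0000
    outer loop
      vertex 0.1 16.1 0.0
      vertex 6.9 26.5 0.0
      vertex 27.9 18.8 0.0
    endloop
  endfacet
  facet normal 0.0000 0.0000 -1.0000
    outer loop
      vertex 4.0 4.4 0.0
      vertex 0.1 16.1 0.0
      vertex 27.9 18.8 0.0
    endloop
  endfacet
  facet normal 0.0000 0.0000 -1.0000
    outer loop
      vertex 15.7 0.1 0.0
      vertex 4.0 4.4 0.0
      vertex 27.9 18.8 0.0
    endloop
  endfacet
  facet normal 0.0000 0.0000 -1.0000
    outer loop
      vertex 26.3 6.5 0.0
      vertex 15.7 0.1 0.0
      vertex 27.9 18.8 0.0
    endloop
  endfacet
  facet normal 0.0000 0.0000 1.0000
    outer loop
      vertex 27.9 18.8 21.5
      vertex 19.2 27.7 21.5
      vertex 6.9 26.5 21.5
    endloop
  endfacet
  facet normal 0.0000 0.0000 1.0000
    outer loop
      vertex 27.9 18.8 21.5
      vertex 6.9 26.5 21.5
      vertex 0.1 16.1 21.5
    endloop
  endfacet
  facet normal 0.0000 0.0000 1.0000
    outer loop
      vertex 27.9 18.8 21.5
      vertex 0.1 16.1 21.5
      vertex 4.0 4.4 21.5
    endloop
  endfacet
  facet normal 0.0000 0.0000 1.0000
    outer loop
      vertex 27.9 18.8 21.5
      vertex 4.0 4.4 21.5
      vertex 15.7 0.1 21.5
    endloop
  endfacet
  facet normal 0.0000 0.0000 1.0000
    outer loop
      vertex 27.9 18.8 21.5
      vertex 15.7 0.1 21.5
      vertex 26.3 6.5 21.5
    endloop
  endfacet
  facet normal 0.7151 0.6990 0.0000
    outer loop
      vertex 27.9 18.8 0.0
      vertex 19.2 27.7 0.0
      vertex 19.2 27.7 21.5
    endloop
  endfacet
  facet normal 0.7151 0.6990 0.0000
    outer loop
      vertex 27.9 18.8 0.0
      vertex 19.2 27.7 21.5
      vertex 27.9 18.8 21.5
    endloop
  endfacet
  facet normal -0.0971 0.9953 0.0000
    outer loop
      vertex 19.2 27.7 0.0
      vertex 6.9 26.5 0.0
      vertex 6.9 26.5 21.5
    endloop
  endfacet
  facet normal -0.0971 0.9953 0.0000
    outer loop
      vertex 19.2 27.7 0.0
      vertex 6.9 26.5 21.5
      vertex 19.2 27.7 21.5
    endloop
  endfacet
  facet normal -0.8370 0.5472 0.0000
    outer loop
      vertex 6.9 26.5 0.0
      vertex 0.1 16.1 0.0
      vertex 0.1 16.1 21.5
    endloop
  endfacet
  facet normal -0.8370 0.5472 0.0000
    outer loop
      vertex 6.9 26.5 0.0
      vertex 0.1 16.1 21.5
      vertex 6.9 26.5 21.5
    endloop
  endfacet
  facet normal -0.9487 -0.3162 0.0000
    outer loop
      vertex 0.1 16.1 0.0
      vertex 4.0 4.4 0.0
      vertex 4.0 4.4 21.5
    endloop
  endfacet
  facet normal -0.9487 -0.3162 0.0000
    outer loop
      vertex 0.1 16.1 0.0
      vertex 4.0 4.4 21.5
      vertex 0.1 16.1 21.5
    endloop
  endfacet
  facet normal -0.3450 -0.9386 0.0000
    outer loop
      vertex 4.0 4.4 0.0
      vertex 15.7 0.1 0.0
      vertex 15.7 0.1 21.5
    endloop
  endfacet
  facet normal -0.3450 -0.9386 0.0000
    outer loop
      vertex 4.0 4.4 0.0
      vertex 15.7 0.1 21.5
      vertex 4.0 4.4 21.5
    endloop
  endfacet
  facet normal 0.5169 -0.8561 0.0000
    outer loop
      vertex 15.7 0.1 0.0
      vertex 26.3 6.5 0.0
      vertex 26.3 6.5 21.5
    endloop
  endfacet
  facet normal 0.5169 -0.8561 0.0000
    outer loop
      vertex 15.7 0.1 0.0
      vertex 26.3 6.5 21.5
      vertex 15.7 0.1 21.5
    endloop
  endfacet
  facet normal 0.9916 -0.1290 0.0000
    outer loop
      vertex 26.3 6.5 0.0
      vertex 27.9 18.8 0.0
      vertex 27.9 18.8 21.5
    endloop
  endfacet
  facet normal 0.9916 -0.1290 0.0000
    outer loop
      vertex 26.3 6.5 0.0
      vertex 27.9 18.8 21.5
      vertex 26.3 6.5 21.5
    endloop
  endfacet
endsolid part

The G0 Z moves step by Δz≈5.4 mm. Every layer's G1 loop is the same polygon, so the solid is a straight extrusion of it from z=0 to z≈21.5. Closing with flat bottom and top caps and triangulating gives 24 facets — a regular 7-sided prism (a cylinder approximated with 7 flat sides), circumscribed radius ≈ 14.3 mm, height ≈ 21.5 mm.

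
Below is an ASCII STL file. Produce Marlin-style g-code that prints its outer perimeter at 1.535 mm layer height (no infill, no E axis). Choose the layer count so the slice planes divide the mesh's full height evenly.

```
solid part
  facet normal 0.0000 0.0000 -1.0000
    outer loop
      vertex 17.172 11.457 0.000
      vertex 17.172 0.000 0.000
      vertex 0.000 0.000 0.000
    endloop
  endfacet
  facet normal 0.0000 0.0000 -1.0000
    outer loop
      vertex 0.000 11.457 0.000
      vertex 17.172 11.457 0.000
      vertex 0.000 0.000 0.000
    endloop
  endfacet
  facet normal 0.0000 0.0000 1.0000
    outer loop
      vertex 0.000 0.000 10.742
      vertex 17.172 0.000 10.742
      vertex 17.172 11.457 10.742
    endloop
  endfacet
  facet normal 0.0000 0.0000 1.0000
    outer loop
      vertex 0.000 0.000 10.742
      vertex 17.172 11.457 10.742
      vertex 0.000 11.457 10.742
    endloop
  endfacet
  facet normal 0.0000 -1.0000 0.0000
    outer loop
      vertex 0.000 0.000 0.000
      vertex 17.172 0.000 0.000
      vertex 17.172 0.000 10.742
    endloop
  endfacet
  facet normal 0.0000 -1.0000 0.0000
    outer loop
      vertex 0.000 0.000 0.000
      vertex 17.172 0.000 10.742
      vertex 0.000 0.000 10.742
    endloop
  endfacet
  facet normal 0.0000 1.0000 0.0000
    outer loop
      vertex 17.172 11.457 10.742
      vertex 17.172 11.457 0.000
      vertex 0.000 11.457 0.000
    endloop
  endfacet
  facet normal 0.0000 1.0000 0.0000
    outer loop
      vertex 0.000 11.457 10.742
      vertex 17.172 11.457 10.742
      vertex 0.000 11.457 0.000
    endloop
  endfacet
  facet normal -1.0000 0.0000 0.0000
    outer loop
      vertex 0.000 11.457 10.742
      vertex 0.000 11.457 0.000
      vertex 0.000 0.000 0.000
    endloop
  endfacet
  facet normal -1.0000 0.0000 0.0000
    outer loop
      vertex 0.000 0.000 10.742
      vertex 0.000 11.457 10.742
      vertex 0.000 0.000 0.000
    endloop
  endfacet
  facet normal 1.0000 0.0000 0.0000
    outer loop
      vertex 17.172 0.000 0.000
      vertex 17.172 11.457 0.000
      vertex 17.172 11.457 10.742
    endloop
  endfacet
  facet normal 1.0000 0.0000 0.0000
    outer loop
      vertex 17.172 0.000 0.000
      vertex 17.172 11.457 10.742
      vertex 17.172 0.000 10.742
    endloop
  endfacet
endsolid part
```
; perimeter-only toolpath
G21 ; units = mm
G90 ; absolute positioning
G28 ; home
; layer 1
G0 Z1.535
G0 X0.000 Y0.000
G1 X17.172 Y0.000
G1 X17.172 Y11.457
G1 X0.000 Y11.457
G1 X0.000 Y0.000
; layer 2
G0 Z3.069
G0 X0.000 Y0.000
G1 X17.172 Y0.000
G1 X17.172 Y11.457
G1 X0.000 Y11.457
G1 X0.000 Y0.000
; layer 3
G0 Z4.604
G0 X0.000 Y0.000
G1 X17.172 Y0.000
G1 X17.172 Y11.457
G1 X0.000 Y11.457
G1 X0.000 Y0.000
; layer 4
G0 Z6.138
G0 X0.000 Y0.000
G1 X17.172 Y0.000
G1 X17.172 Y11.457
G1 X0.000 Y11.457
G1 X0.000 Y0.000
; layer 5
G0 Z7.673
G0 X0.000 Y0.000
G1 X17.172 Y0.000
G1 X17.172 Y11.457
G1 X0.000 Y11.457
G1 X0.000 Y0.000
; layer 6
G0 Z9.207
G0 X0.000 Y0.000
G1 X17.172 Y0.000
G1 X17.172 Y11.457
G1 X0.000 Y11.457
G1 X0.000 Y0.000
; layer 7
G0 Z10.742
G0 X0.000 Y0.000
G1 X17.172 Y0.000
G1 X17.172 Y11.457
G1 X0.000 Y11.457
G1 X0.000 Y0.000
M2 ; end

The solid is a rectangular box, roughly 17.2 × 11.5 mm footprint and 10.7 mm tall. Slicing at Δz = 1.535 mm — 7 equal slices spanning the solid's height, so layer i sits at z = i·h/7 — gives 7 non-empty perimeters. Each is a 4-segment closed polygon; G0 lifts to the layer z and rapids to the start vertex, then G1 traces the edges.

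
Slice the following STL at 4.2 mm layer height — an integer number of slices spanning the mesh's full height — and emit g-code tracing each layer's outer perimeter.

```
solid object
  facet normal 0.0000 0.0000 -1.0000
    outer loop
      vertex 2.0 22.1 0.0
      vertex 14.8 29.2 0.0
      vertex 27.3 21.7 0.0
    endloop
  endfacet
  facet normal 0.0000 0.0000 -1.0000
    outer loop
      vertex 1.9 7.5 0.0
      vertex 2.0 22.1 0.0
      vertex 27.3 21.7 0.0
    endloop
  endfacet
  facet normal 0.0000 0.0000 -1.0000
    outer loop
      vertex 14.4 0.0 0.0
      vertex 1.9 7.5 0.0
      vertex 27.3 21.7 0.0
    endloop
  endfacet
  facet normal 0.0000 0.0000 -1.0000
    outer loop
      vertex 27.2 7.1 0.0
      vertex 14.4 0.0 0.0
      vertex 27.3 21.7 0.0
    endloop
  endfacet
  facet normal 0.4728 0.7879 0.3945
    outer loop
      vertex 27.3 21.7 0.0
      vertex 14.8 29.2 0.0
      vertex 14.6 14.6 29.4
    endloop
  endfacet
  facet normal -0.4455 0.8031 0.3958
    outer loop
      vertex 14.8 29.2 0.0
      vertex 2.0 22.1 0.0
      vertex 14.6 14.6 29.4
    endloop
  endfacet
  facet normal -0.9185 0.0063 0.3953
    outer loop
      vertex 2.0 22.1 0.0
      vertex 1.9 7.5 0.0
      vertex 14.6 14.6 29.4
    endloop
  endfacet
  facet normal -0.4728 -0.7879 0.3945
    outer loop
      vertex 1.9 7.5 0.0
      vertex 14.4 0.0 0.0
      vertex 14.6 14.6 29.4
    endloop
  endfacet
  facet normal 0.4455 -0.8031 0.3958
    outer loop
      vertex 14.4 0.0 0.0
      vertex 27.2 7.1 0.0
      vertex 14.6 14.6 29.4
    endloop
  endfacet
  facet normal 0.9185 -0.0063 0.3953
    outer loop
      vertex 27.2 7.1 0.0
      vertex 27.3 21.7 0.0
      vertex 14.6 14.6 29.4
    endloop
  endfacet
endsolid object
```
; perimeter-only toolpath
G21 ; units = mm
G90 ; absolute positioning
G28 ; home
; layer 1
G0 Z4.2
G0 X25.5 Y20.7
G1 X14.8 Y27.1
G1 X3.8 Y21.0
G1 X3.7 Y8.5
G1 X14.4 Y2.1
G1 X25.4 Y8.2
G1 X25.5 Y20.7
; layer 2
G0 Z8.4
G0 X23.7 Y19.7
G1 X14.7 Y25.0
G1 X5.6 Y20.0
G1 X5.5 Y9.5
G1 X14.5 Y4.2
G1 X23.6 Y9.2
G1 X23.7 Y19.7
; layer 3
G0 Z12.6
G0 X21.9 Y18.7
G1 X14.7 Y22.9
G1 X7.4 Y18.9
G1 X7.3 Y10.5
G1 X14.5 Y6.3
G1 X21.8 Y10.3
G1 X21.9 Y18.7
; layer 4
G0 Z16.8
G0 X20.0 Y17.6
G1 X14.7 Y20.9
G1 X9.2 Y17.8
G1 X9.2 Y11.6
G1 X14.5 Y8.3
G1 X20.0 Y11.4
G1 X20.0 Y17.6
; layer 5
G0 Z21.0
G0 X18.2 Y16.6
G1 X14.7 Y18.8
G1 X11.0 Y16.7
G1 X11.0 Y12.6
G1 X14.5 Y10.4
G1 X18.2 Y12.5
G1 X18.2 Y16.6
; layer 6
G0 Z25.2
G0 X16.4 Y15.6
G1 X14.6 Y16.7
G1 X12.8 Y15.7
G1 X12.8 Y13.6
G1 X14.6 Y12.5
G1 X16.4 Y13.5
G1 X16.4 Y15.6
M2 ; end

The solid is a regular 6-sided pyramid, base circumscribed radius ≈ 14.6 mm, apex at z ≈ 29.4 mm. Slicing at Δz = 4.2 mm — 7 equal slices spanning the solid's height, so layer i sits at z = i·h/7 — gives 6 non-empty perimeters. Each is a 6-segment closed polygon; G0 lifts to the layer z and rapids to the start vertex, then G1 traces the edges. The cross-section shrinks linearly with z (the slice at the apex is degenerate and omitted).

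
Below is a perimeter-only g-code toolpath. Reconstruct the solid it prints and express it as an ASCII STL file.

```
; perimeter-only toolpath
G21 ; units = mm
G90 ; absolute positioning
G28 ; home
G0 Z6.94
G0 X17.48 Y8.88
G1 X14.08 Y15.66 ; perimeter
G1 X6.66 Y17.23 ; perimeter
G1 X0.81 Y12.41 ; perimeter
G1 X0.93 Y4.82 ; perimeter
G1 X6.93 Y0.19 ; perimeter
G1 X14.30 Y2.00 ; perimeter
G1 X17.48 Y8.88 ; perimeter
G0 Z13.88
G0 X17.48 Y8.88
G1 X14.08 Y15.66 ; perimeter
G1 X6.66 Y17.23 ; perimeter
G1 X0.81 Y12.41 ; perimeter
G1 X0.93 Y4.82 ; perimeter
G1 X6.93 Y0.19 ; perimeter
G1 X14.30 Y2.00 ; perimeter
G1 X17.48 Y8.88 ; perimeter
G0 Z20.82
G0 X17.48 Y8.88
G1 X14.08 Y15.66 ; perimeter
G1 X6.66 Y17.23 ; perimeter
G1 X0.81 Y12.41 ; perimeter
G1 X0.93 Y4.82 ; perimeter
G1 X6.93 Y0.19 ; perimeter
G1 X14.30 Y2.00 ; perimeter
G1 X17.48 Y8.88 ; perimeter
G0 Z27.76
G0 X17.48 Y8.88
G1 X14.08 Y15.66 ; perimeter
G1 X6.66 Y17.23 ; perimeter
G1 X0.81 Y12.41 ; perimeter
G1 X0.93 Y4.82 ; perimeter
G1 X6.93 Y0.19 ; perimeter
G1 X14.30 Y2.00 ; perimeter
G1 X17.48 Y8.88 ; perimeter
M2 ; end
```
solid part
  facet normal 0.0000 0.0000 -1.0000
    outer loop
      vertex 6.66 17.23 0.00
      vertex 14.08 15.66 0.00
      vertex 17.48 8.88 0.00
    endloop
  endfacet
  facet normal 0.0000 0.0000 -1.0000
    outer loop
      vertex 0.81 12.41 0.00
      vertex 6.66 17.23 0.00
      vertex 17.48 8.88 0.00
    endloop
  endfacet
  facet normal 0.0000 0.0000 -1.0000
    outer loop
      vertex 0.93 4.82 0.00
      vertex 0.81 12.41 0.00
      vertex 17.48 8.88 0.00
    endloop
  endfacet
  facet normal 0.0000 0.0000 -1.0000
    outer loop
      vertex 6.93 0.19 0.00
      vertex 0.93 4.82 0.00
      vertex 17.48 8.88 0.00
    endloop
  endfacet
  facet normal 0.0000 0.0000 -1.0000
    outer loop
      vertex 14.30 2.00 0.00
      vertex 6.93 0.19 0.00
      vertex 17.48 8.88 0.00
    endloop
  endfacet
  facet normal 0.0000 0.0000 1.0000
    outer loop
      vertex 17.48 8.88 27.76
      vertex 14.08 15.66 27.76
      vertex 6.66 17.23 27.76
    endloop
  endfacet
  facet normal 0.0000 0.0000 1.0000
    outer loop
      vertex 17.48 8.88 27.76
      vertex 6.66 17.23 27.76
      vertex 0.81 12.41 27.76
    endloop
  endfacet
  facet normal 0.0000 0.0000 1.0000
    outer loop
      vertex 17.48 8.88 27.76
      vertex 0.81 12.41 27.76
      vertex 0.93 4.82 27.76
    endloop
  endfacet
  facet normal 0.0000 0.0000 1.0000
    outer loop
      vertex 17.48 8.88 27.76
      vertex 0.93 4.82 27.76
      vertex 6.93 0.19 27.76
    endloop
  endfacet
  facet normal 0.0000 0.0000 1.0000
    outer loop
      vertex 17.48 8.88 27.76
      vertex 6.93 0.19 27.76
      vertex 14.30 2.00 27.76
    endloop
  endfacet
  facet normal 0.8939 0.4483 0.0000
    outer loop
      vertex 17.48 8.88 0.00
      vertex 14.08 15.66 0.00
      vertex 14.08 15.66 27.76
    endloop
  endfacet
  facet normal 0.8939 0.4483 0.0000
    outer loop
      vertex 17.48 8.88 0.00
      vertex 14.08 15.66 27.76
      vertex 17.48 8.88 27.76
    endloop
  endfacet
  facet normal 0.2070 0.9783 0.0000
    outer loop
      vertex 14.08 15.66 0.00
      vertex 6.66 17.23 0.00
      vertex 6.66 17.23 27.76
    endloop
  endfacet
  facet normal 0.2070 0.9783 0.0000
    outer loop
      vertex 14.08 15.66 0.00
      vertex 6.66 17.23 27.76
      vertex 14.08 15.66 27.76
    endloop
  endfacet
  facet normal -0.6359 0.7718 0.0000
    outer loop
      vertex 6.66 17.23 0.00
      vertex 0.81 12.41 0.00
      vertex 0.81 12.41 27.76
    endloop
  endfacet
  facet normal -0.6359 0.7718 0.0000
    outer loop
      vertex 6.66 17.23 0.00
      vertex 0.81 12.41 27.76
      vertex 6.66 17.23 27.76
    endloop
  endfacet
  facet normal -0.9999 -0.0158 0.0000
    outer loop
      vertex 0.81 12.41 0.00
      vertex 0.93 4.82 0.00
      vertex 0.93 4.82 27.76
    endloop
  endfacet
  facet normal -0.9999 -0.0158 0.0000
    outer loop
      vertex 0.81 12.41 0.00
      vertex 0.93 4.82 27.76
      vertex 0.81 12.41 27.76
    endloop
  endfacet
  facet normal -0.6109 -0.7917 0.0000
    outer loop
      vertex 0.93 4.82 0.00
      vertex 6.93 0.19 0.00
      vertex 6.93 0.19 27.76
    endloop
  endfacet
  facet normal -0.6109 -0.7917 0.0000
    outer loop
      vertex 0.93 4.82 0.00
      vertex 6.93 0.19 27.76
      vertex 0.93 4.82 27.76
    endloop
  endfacet
  facet normal 0.2385 -0.9711 0.0000
    outer loop
      vertex 6.93 0.19 0.00
      vertex 14.30 2.00 0.00
      vertex 14.30 2.00 27.76
    endloop
  endfacet
  facet normal 0.2385 -0.9711 0.0000
    outer loop
      vertex 6.93 0.19 0.00
      vertex 14.30 2.00 27.76
      vertex 6.93 0.19 27.76
    endloop
  endfacet
  facet normal 0.9077 -0.4196 0.0000
    outer loop
      vertex 14.30 2.00 0.00
      vertex 17.48 8.88 0.00
      vertex 17.48 8.88 27.76
    endloop
  endfacet
  facet normal 0.9077 -0.4196 0.0000
    outer loop
      vertex 14.30 2.00 0.00
      vertex 17.48 8.88 27.76
      vertex 14.30 2.00 27.76
    endloop
  endfacet
endsolid part

The G0 Z moves step by Δz≈6.94 mm. Every layer's G1 loop is the same polygon, so the solid is a straight extrusion of it from z=0 to z≈27.8. Closing with flat bottom and top caps and triangulating gives 24 facets — a regular 7-sided prism (a cylinder approximated with 7 flat sides), circumscribed radius ≈ 8.74 mm, height ≈ 27.8 mm.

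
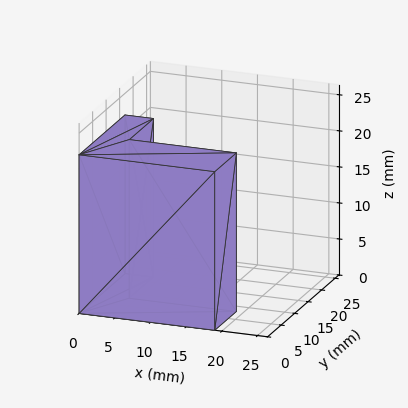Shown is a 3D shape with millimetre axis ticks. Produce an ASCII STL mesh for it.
Reading the render: the shape is an L-shaped prism: outer 19 × 17 mm, arm thicknesses ≈ 8 mm (horizontal) and 4 mm (vertical), extruded 22 mm in z (dimensions read to the nearest mm from the axis ticks). For the STL, each face is triangulated and given an outward normal.

solid part
  facet normal 0.0000 0.0000 -1.0000
    outer loop
      vertex 19.00 8.00 0.00
      vertex 19.00 0.00 0.00
      vertex 0.00 0.00 0.00
    endloop
  endfacet
  facet normal 0.0000 0.0000 -1.0000
    outer loop
      vertex 4.00 8.00 0.00
      vertex 19.00 8.00 0.00
      vertex 0.00 0.00 0.00
    endloop
  endfacet
  facet normal 0.0000 0.0000 -1.0000
    outer loop
      vertex 4.00 17.00 0.00
      vertex 4.00 8.00 0.00
      vertex 0.00 0.00 0.00
    endloop
  endfacet
  facet normal 0.0000 0.0000 -1.0000
    outer loop
      vertex 0.00 17.00 0.00
      vertex 4.00 17.00 0.00
      vertex 0.00 0.00 0.00
    endloop
  endfacet
  facet normal 0.0000 0.0000 1.0000
    outer loop
      vertex 0.00 0.00 22.00
      vertex 19.00 0.00 22.00
      vertex 19.00 8.00 22.00
    endloop
  endfacet
  facet normal 0.0000 0.0000 1.0000
    outer loop
      vertex 0.00 0.00 22.00
      vertex 19.00 8.00 22.00
      vertex 4.00 8.00 22.00
    endloop
  endfacet
  facet normal 0.0000 0.0000 1.0000
    outer loop
      vertex 0.00 0.00 22.00
      vertex 4.00 8.00 22.00
      vertex 4.00 17.00 22.00
    endloop
  endfacet
  facet normal 0.0000 0.0000 1.0000
    outer loop
      vertex 0.00 0.00 22.00
      vertex 4.00 17.00 22.00
      vertex 0.00 17.00 22.00
    endloop
  endfacet
  facet normal 0.0000 -1.0000 0.0000
    outer loop
      vertex 0.00 0.00 0.00
      vertex 19.00 0.00 0.00
      vertex 19.00 0.00 22.00
    endloop
  endfacet
  facet normal 0.0000 -1.0000 0.0000
    outer loop
      vertex 0.00 0.00 0.00
      vertex 19.00 0.00 22.00
      vertex 0.00 0.00 22.00
    endloop
  endfacet
  facet normal 1.0000 0.0000 0.0000
    outer loop
      vertex 19.00 0.00 0.00
      vertex 19.00 8.00 0.00
      vertex 19.00 8.00 22.00
    endloop
  endfacet
  facet normal 1.0000 0.0000 0.0000
    outer loop
      vertex 19.00 0.00 0.00
      vertex 19.00 8.00 22.00
      vertex 19.00 0.00 22.00
    endloop
  endfacet
  facet normal 0.0000 1.0000 0.0000
    outer loop
      vertex 19.00 8.00 0.00
      vertex 4.00 8.00 0.00
      vertex 4.00 8.00 22.00
    endloop
  endfacet
  facet normal 0.0000 1.0000 0.0000
    outer loop
      vertex 19.00 8.00 0.00
      vertex 4.00 8.00 22.00
      vertex 19.00 8.00 22.00
    endloop
  endfacet
  facet normal 1.0000 0.0000 0.0000
    outer loop
      vertex 4.00 8.00 0.00
      vertex 4.00 17.00 0.00
      vertex 4.00 17.00 22.00
    endloop
  endfacet
  facet normal 1.0000 0.0000 0.0000
    outer loop
      vertex 4.00 8.00 0.00
      vertex 4.00 17.00 22.00
      vertex 4.00 8.00 22.00
    endloop
  endfacet
  facet normal 0.0000 1.0000 0.0000
    outer loop
      vertex 4.00 17.00 0.00
      vertex 0.00 17.00 0.00
      vertex 0.00 17.00 22.00
    endloop
  endfacet
  facet normal 0.0000 1.0000 0.0000
    outer loop
      vertex 4.00 17.00 0.00
      vertex 0.00 17.00 22.00
      vertex 4.00 17.00 22.00
    endloop
  endfacet
  facet normal -1.0000 0.0000 0.0000
    outer loop
      vertex 0.00 17.00 0.00
      vertex 0.00 0.00 0.00
      vertex 0.00 0.00 22.00
    endloop
  endfacet
  facet normal -1.0000 0.0000 0.0000
    outer loop
      vertex 0.00 17.00 0.00
      vertex 0.00 0.00 22.00
      vertex 0.00 17.00 22.00
    endloop
  endfacet
endsolid part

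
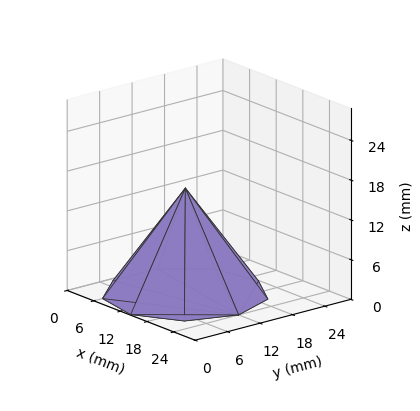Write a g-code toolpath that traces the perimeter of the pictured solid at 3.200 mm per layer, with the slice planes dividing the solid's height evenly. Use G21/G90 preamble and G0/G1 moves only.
Reading the render: the shape is a regular 9-sided pyramid, base circumscribed radius ≈ 12 mm, apex at z ≈ 16 mm (dimensions read to the nearest mm from the axis ticks). For the g-code, the solid's height is divided into equal slices at the stated Δz and each level perimeter traced with G1 moves after a G0 lift.

; perimeter-only toolpath
G21 ; units = mm
G90 ; absolute positioning
G28 ; home
; layer 1
G0 Z3.200
G0 X21.600 Y12.000
G1 X19.354 Y18.170
G1 X13.667 Y21.454
G1 X7.200 Y20.314
G1 X2.979 Y15.283
G1 X2.979 Y8.717
G1 X7.200 Y3.686
G1 X13.667 Y2.546
G1 X19.354 Y5.830
G1 X21.600 Y12.000
; layer 2
G0 Z6.400
G0 X19.200 Y12.000
G1 X17.516 Y16.628
G1 X13.250 Y19.091
G1 X8.400 Y18.235
G1 X5.234 Y14.462
G1 X5.234 Y9.538
G1 X8.400 Y5.765
G1 X13.250 Y4.909
G1 X17.516 Y7.372
G1 X19.200 Y12.000
; layer 3
G0 Z9.600
G0 X16.800 Y12.000
G1 X15.677 Y15.085
G1 X12.834 Y16.727
G1 X9.600 Y16.157
G1 X7.490 Y13.642
G1 X7.490 Y10.358
G1 X9.600 Y7.843
G1 X12.834 Y7.273
G1 X15.677 Y8.915
G1 X16.800 Y12.000
; layer 4
G0 Z12.800
G0 X14.400 Y12.000
G1 X13.839 Y13.543
G1 X12.417 Y14.364
G1 X10.800 Y14.078
G1 X9.745 Y12.821
G1 X9.745 Y11.179
G1 X10.800 Y9.922
G1 X12.417 Y9.636
G1 X13.839 Y10.457
G1 X14.400 Y12.000
M2 ; end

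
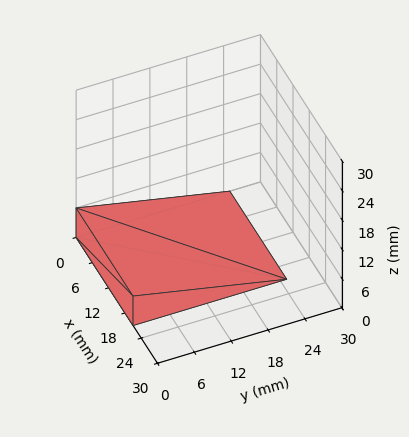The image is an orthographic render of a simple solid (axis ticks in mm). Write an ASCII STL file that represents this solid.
Reading the render: the shape is a wedge (ramp): 21 × 25 mm base, rising to 6 mm along the y=0 edge and sloping linearly to z=0 at y=25 (dimensions read to the nearest mm from the axis ticks). For the STL, each face is triangulated and given an outward normal.

solid part
  facet normal 0.0000 0.0000 -1.0000
    outer loop
      vertex 21.00 25.00 0.00
      vertex 21.00 0.00 0.00
      vertex 0.00 0.00 0.00
    endloop
  endfacet
  facet normal 0.0000 0.0000 -1.0000
    outer loop
      vertex 0.00 25.00 0.00
      vertex 21.00 25.00 0.00
      vertex 0.00 0.00 0.00
    endloop
  endfacet
  facet normal 0.0000 -1.0000 0.0000
    outer loop
      vertex 0.00 0.00 0.00
      vertex 21.00 0.00 0.00
      vertex 21.00 0.00 6.00
    endloop
  endfacet
  facet normal 0.0000 -1.0000 0.0000
    outer loop
      vertex 0.00 0.00 0.00
      vertex 21.00 0.00 6.00
      vertex 0.00 0.00 6.00
    endloop
  endfacet
  facet normal 0.0000 0.2334 0.9724
    outer loop
      vertex 0.00 0.00 6.00
      vertex 21.00 0.00 6.00
      vertex 21.00 25.00 0.00
    endloop
  endfacet
  facet normal 0.0000 0.2334 0.9724
    outer loop
      vertex 0.00 0.00 6.00
      vertex 21.00 25.00 0.00
      vertex 0.00 25.00 0.00
    endloop
  endfacet
  facet normal -1.0000 0.0000 0.0000
    outer loop
      vertex 0.00 0.00 6.00
      vertex 0.00 25.00 0.00
      vertex 0.00 0.00 0.00
    endloop
  endfacet
  facet normal 1.0000 0.0000 0.0000
    outer loop
      vertex 21.00 0.00 0.00
      vertex 21.00 25.00 0.00
      vertex 21.00 0.00 6.00
    endloop
  endfacet
endsolid part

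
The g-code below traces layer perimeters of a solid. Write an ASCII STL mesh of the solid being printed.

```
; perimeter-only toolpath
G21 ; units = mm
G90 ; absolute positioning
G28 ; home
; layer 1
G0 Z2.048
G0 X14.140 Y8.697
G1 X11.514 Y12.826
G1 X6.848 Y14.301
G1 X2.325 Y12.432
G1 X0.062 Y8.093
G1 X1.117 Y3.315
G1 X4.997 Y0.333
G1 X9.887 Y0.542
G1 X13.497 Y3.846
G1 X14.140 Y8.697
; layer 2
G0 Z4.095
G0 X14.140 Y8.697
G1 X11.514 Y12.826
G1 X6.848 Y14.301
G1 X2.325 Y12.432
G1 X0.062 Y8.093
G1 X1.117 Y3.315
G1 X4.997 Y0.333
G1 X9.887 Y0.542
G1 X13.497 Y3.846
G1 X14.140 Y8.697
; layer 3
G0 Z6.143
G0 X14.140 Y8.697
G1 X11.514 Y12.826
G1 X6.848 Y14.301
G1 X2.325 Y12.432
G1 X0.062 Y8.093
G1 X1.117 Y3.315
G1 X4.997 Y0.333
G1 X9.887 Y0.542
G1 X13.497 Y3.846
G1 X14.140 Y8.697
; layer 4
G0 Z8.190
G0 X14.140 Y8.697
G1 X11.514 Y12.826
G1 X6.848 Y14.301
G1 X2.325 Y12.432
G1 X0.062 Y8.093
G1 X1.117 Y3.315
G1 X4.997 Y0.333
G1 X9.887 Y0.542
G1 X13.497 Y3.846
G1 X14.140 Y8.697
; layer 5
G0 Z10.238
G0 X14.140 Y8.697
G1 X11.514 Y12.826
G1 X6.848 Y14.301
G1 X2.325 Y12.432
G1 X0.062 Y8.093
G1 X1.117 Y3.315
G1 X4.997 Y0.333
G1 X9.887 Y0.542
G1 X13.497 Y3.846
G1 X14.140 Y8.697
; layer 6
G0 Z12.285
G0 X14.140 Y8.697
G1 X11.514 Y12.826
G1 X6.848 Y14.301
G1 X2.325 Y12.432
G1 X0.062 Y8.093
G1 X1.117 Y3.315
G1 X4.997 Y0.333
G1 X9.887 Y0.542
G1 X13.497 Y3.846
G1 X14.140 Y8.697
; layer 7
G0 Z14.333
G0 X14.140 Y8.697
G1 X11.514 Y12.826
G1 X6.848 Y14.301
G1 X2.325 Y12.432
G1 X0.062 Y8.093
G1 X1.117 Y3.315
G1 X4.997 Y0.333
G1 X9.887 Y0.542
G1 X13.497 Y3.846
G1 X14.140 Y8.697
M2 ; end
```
solid part
  facet normal 0.0000 0.0000 -1.0000
    outer loop
      vertex 6.848 14.301 0.000
      vertex 11.514 12.826 0.000
      vertex 14.140 8.697 0.000
    endloop
  endfacet
  facet normal 0.0000 0.0000 -1.0000
    outer loop
      vertex 2.325 12.432 0.000
      vertex 6.848 14.301 0.000
      vertex 14.140 8.697 0.000
    endloop
  endfacet
  facet normal 0.0000 0.0000 -1.0000
    outer loop
      vertex 0.062 8.093 0.000
      vertex 2.325 12.432 0.000
      vertex 14.140 8.697 0.000
    endloop
  endfacet
  facet normal 0.0000 0.0000 -1.0000
    outer loop
      vertex 1.117 3.315 0.000
      vertex 0.062 8.093 0.000
      vertex 14.140 8.697 0.000
    endloop
  endfacet
  facet normal 0.0000 0.0000 -1.0000
    outer loop
      vertex 4.997 0.333 0.000
      vertex 1.117 3.315 0.000
      vertex 14.140 8.697 0.000
    endloop
  endfacet
  facet normal 0.0000 0.0000 -1.0000
    outer loop
      vertex 9.887 0.542 0.000
      vertex 4.997 0.333 0.000
      vertex 14.140 8.697 0.000
    endloop
  endfacet
  facet normal 0.0000 0.0000 -1.0000
    outer loop
      vertex 13.497 3.846 0.000
      vertex 9.887 0.542 0.000
      vertex 14.140 8.697 0.000
    endloop
  endfacet
  facet normal 0.0000 0.0000 1.0000
    outer loop
      vertex 14.140 8.697 14.333
      vertex 11.514 12.826 14.333
      vertex 6.848 14.301 14.333
    endloop
  endfacet
  facet normal 0.0000 0.0000 1.0000
    outer loop
      vertex 14.140 8.697 14.333
      vertex 6.848 14.301 14.333
      vertex 2.325 12.432 14.333
    endloop
  endfacet
  facet normal 0.0000 0.0000 1.0000
    outer loop
      vertex 14.140 8.697 14.333
      vertex 2.325 12.432 14.333
      vertex 0.062 8.093 14.333
    endloop
  endfacet
  facet normal 0.0000 0.0000 1.0000
    outer loop
      vertex 14.140 8.697 14.333
      vertex 0.062 8.093 14.333
      vertex 1.117 3.315 14.333
    endloop
  endfacet
  facet normal 0.0000 0.0000 1.0000
    outer loop
      vertex 14.140 8.697 14.333
      vertex 1.117 3.315 14.333
      vertex 4.997 0.333 14.333
    endloop
  endfacet
  facet normal 0.0000 0.0000 1.0000
    outer loop
      vertex 14.140 8.697 14.333
      vertex 4.997 0.333 14.333
      vertex 9.887 0.542 14.333
    endloop
  endfacet
  facet normal 0.0000 0.0000 1.0000
    outer loop
      vertex 14.140 8.697 14.333
      vertex 9.887 0.542 14.333
      vertex 13.497 3.846 14.333
    endloop
  endfacet
  facet normal 0.8438 0.5367 0.0000
    outer loop
      vertex 14.140 8.697 0.000
      vertex 11.514 12.826 0.000
      vertex 11.514 12.826 14.333
    endloop
  endfacet
  facet normal 0.8438 0.5367 0.0000
    outer loop
      vertex 14.140 8.697 0.000
      vertex 11.514 12.826 14.333
      vertex 14.140 8.697 14.333
    endloop
  endfacet
  facet normal 0.3014 0.9535 0.0000
    outer loop
      vertex 11.514 12.826 0.000
      vertex 6.848 14.301 0.000
      vertex 6.848 14.301 14.333
    endloop
  endfacet
  facet normal 0.3014 0.9535 0.0000
    outer loop
      vertex 11.514 12.826 0.000
      vertex 6.848 14.301 14.333
      vertex 11.514 12.826 14.333
    endloop
  endfacet
  facet normal -0.3819 0.9242 0.0000
    outer loop
      vertex 6.848 14.301 0.000
      vertex 2.325 12.432 0.000
      vertex 2.325 12.432 14.333
    endloop
  endfacet
  facet normal -0.3819 0.9242 0.0000
    outer loop
      vertex 6.848 14.301 0.000
      vertex 2.325 12.432 14.333
      vertex 6.848 14.301 14.333
    endloop
  endfacet
  facet normal -0.8867 0.4624 0.0000
    outer loop
      vertex 2.325 12.432 0.000
      vertex 0.062 8.093 0.000
      vertex 0.062 8.093 14.333
    endloop
  endfacet
  facet normal -0.8867 0.4624 0.0000
    outer loop
      vertex 2.325 12.432 0.000
      vertex 0.062 8.093 14.333
      vertex 2.325 12.432 14.333
    endloop
  endfacet
  facet normal -0.9765 -0.2156 0.0000
    outer loop
      vertex 0.062 8.093 0.000
      vertex 1.117 3.315 0.000
      vertex 1.117 3.315 14.333
    endloop
  endfacet
  facet normal -0.9765 -0.2156 0.0000
    outer loop
      vertex 0.062 8.093 0.000
      vertex 1.117 3.315 14.333
      vertex 0.062 8.093 14.333
    endloop
  endfacet
  facet normal -0.6094 -0.7929 0.0000
    outer loop
      vertex 1.117 3.315 0.000
      vertex 4.997 0.333 0.000
      vertex 4.997 0.333 14.333
    endloop
  endfacet
  facet normal -0.6094 -0.7929 0.0000
    outer loop
      vertex 1.117 3.315 0.000
      vertex 4.997 0.333 14.333
      vertex 1.117 3.315 14.333
    endloop
  endfacet
  facet normal 0.0427 -0.9991 0.0000
    outer loop
      vertex 4.997 0.333 0.000
      vertex 9.887 0.542 0.000
      vertex 9.887 0.542 14.333
    endloop
  endfacet
  facet normal 0.0427 -0.9991 0.0000
    outer loop
      vertex 4.997 0.333 0.000
      vertex 9.887 0.542 14.333
      vertex 4.997 0.333 14.333
    endloop
  endfacet
  facet normal 0.6752 -0.7377 0.0000
    outer loop
      vertex 9.887 0.542 0.000
      vertex 13.497 3.846 0.000
      vertex 13.497 3.846 14.333
    endloop
  endfacet
  facet normal 0.6752 -0.7377 0.0000
    outer loop
      vertex 9.887 0.542 0.000
      vertex 13.497 3.846 14.333
      vertex 9.887 0.542 14.333
    endloop
  endfacet
  facet normal 0.9913 -0.1314 0.0000
    outer loop
      vertex 13.497 3.846 0.000
      vertex 14.140 8.697 0.000
      vertex 14.140 8.697 14.333
    endloop
  endfacet
  facet normal 0.9913 -0.1314 0.0000
    outer loop
      vertex 13.497 3.846 0.000
      vertex 14.140 8.697 14.333
      vertex 13.497 3.846 14.333
    endloop
  endfacet
endsolid part

The G0 Z moves step by Δz≈2.048 mm. Every layer's G1 loop is the same polygon, so the solid is a straight extrusion of it from z=0 to z≈14.3. Closing with flat bottom and top caps and triangulating gives 32 facets — a regular 9-sided prism (a cylinder approximated with 9 flat sides), circumscribed radius ≈ 7.15 mm, height ≈ 14.3 mm.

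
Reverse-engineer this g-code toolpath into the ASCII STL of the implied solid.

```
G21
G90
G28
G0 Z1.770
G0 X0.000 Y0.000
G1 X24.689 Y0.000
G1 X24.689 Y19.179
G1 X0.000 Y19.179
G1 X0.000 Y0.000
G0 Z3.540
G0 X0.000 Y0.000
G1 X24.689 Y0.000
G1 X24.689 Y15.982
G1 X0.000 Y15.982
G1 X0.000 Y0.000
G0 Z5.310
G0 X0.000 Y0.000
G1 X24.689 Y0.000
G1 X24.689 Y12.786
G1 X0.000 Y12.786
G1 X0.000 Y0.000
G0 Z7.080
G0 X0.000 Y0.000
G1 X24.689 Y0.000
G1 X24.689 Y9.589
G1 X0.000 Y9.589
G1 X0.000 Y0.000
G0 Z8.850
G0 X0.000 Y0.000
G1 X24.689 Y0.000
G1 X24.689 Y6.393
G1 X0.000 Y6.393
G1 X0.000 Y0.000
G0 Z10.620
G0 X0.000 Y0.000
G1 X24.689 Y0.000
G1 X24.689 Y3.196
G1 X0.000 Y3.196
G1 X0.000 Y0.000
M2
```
solid part
  facet normal 0.0000 0.0000 -1.0000
    outer loop
      vertex 24.689 22.375 0.000
      vertex 24.689 0.000 0.000
      vertex 0.000 0.000 0.000
    endloop
  endfacet
  facet normal 0.0000 0.0000 -1.0000
    outer loop
      vertex 0.000 22.375 0.000
      vertex 24.689 22.375 0.000
      vertex 0.000 0.000 0.000
    endloop
  endfacet
  facet normal 0.0000 -1.0000 0.0000
    outer loop
      vertex 0.000 0.000 0.000
      vertex 24.689 0.000 0.000
      vertex 24.689 0.000 12.390
    endloop
  endfacet
  facet normal 0.0000 -1.0000 0.0000
    outer loop
      vertex 0.000 0.000 0.000
      vertex 24.689 0.000 12.390
      vertex 0.000 0.000 12.390
    endloop
  endfacet
  facet normal 0.0000 0.4844 0.8748
    outer loop
      vertex 0.000 0.000 12.390
      vertex 24.689 0.000 12.390
      vertex 24.689 22.375 0.000
    endloop
  endfacet
  facet normal 0.0000 0.4844 0.8748
    outer loop
      vertex 0.000 0.000 12.390
      vertex 24.689 22.375 0.000
      vertex 0.000 22.375 0.000
    endloop
  endfacet
  facet normal -1.0000 0.0000 0.0000
    outer loop
      vertex 0.000 0.000 12.390
      vertex 0.000 22.375 0.000
      vertex 0.000 0.000 0.000
    endloop
  endfacet
  facet normal 1.0000 0.0000 0.0000
    outer loop
      vertex 24.689 0.000 0.000
      vertex 24.689 22.375 0.000
      vertex 24.689 0.000 12.390
    endloop
  endfacet
endsolid part

The G0 Z moves step by Δz≈1.770 mm. The G1 loops shrink linearly with z, so the solid tapers from its base footprint up to z≈12.4. Closing with a flat bottom cap and the tapered top and triangulating gives 8 facets — a wedge (ramp): 24.7 × 22.4 mm base, rising to 12.4 mm along the y=0 edge and sloping linearly to z=0 at y=22.4.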